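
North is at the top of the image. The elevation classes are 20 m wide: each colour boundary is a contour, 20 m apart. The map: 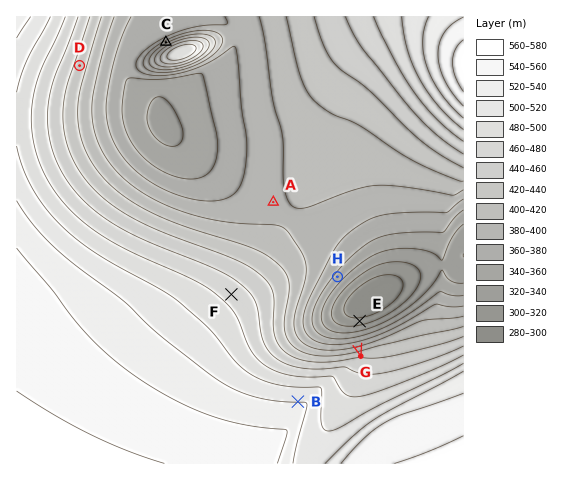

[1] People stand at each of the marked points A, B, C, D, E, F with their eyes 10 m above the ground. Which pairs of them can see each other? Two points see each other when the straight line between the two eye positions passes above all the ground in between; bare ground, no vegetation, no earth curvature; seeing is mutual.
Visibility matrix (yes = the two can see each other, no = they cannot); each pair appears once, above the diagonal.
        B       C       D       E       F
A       yes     no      yes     no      yes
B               no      yes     no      yes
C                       yes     no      no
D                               no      yes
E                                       no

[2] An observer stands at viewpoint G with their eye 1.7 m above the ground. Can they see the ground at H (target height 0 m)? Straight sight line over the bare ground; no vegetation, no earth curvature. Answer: yes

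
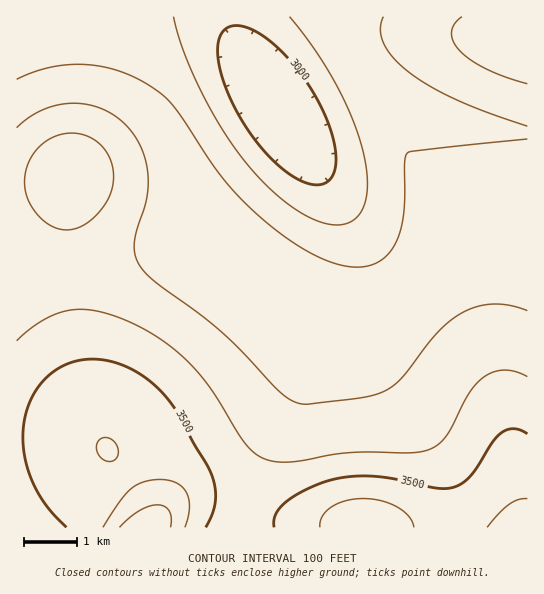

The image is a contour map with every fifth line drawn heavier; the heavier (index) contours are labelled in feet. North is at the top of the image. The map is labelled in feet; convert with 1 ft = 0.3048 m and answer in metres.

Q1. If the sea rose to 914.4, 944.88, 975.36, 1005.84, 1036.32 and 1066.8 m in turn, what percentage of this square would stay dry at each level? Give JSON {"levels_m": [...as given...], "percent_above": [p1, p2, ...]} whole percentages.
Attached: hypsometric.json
{"levels_m": [914.4, 944.88, 975.36, 1005.84, 1036.32, 1066.8], "percent_above": [96, 91, 77, 48, 29, 15]}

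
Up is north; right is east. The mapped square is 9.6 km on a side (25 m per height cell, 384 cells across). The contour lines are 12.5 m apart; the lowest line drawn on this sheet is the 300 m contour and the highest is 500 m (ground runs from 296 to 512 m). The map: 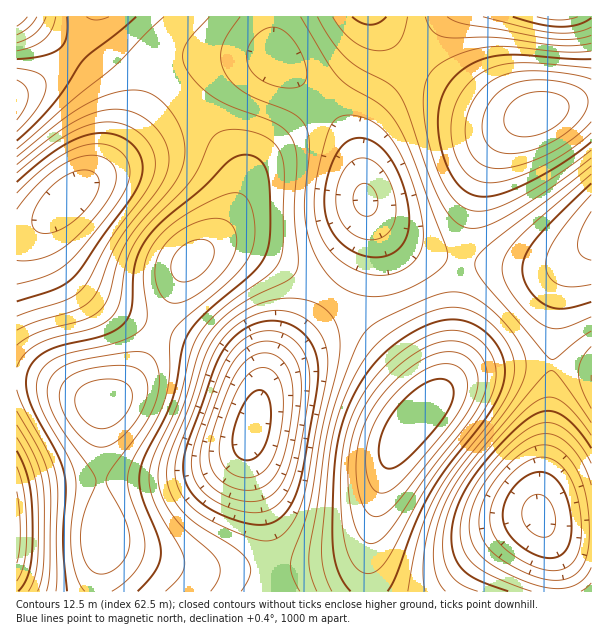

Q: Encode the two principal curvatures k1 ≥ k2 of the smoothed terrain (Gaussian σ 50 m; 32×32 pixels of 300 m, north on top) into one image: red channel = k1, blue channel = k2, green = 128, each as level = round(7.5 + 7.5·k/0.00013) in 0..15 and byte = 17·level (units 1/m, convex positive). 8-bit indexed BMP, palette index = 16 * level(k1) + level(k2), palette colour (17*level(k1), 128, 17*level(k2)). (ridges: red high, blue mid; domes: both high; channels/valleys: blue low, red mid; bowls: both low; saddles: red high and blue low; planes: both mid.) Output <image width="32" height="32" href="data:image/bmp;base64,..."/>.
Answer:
<image width="32" height="32" href="data:image/bmp;base64,Qk02CAAAAAAAADYEAAAoAAAAIAAAACAAAAABAAgAAAAAAAAEAAATCwAAEwsAAAABAAAAAAAAAIAAABGAAAAigAAAM4AAAESAAABVgAAAZoAAAHeAAACIgAAAmYAAAKqAAAC7gAAAzIAAAN2AAADugAAA/4AAAACAEQARgBEAIoARADOAEQBEgBEAVYARAGaAEQB3gBEAiIARAJmAEQCqgBEAu4ARAMyAEQDdgBEA7oARAP+AEQAAgCIAEYAiACKAIgAzgCIARIAiAFWAIgBmgCIAd4AiAIiAIgCZgCIAqoAiALuAIgDMgCIA3YAiAO6AIgD/gCIAAIAzABGAMwAigDMAM4AzAESAMwBVgDMAZoAzAHeAMwCIgDMAmYAzAKqAMwC7gDMAzIAzAN2AMwDugDMA/4AzAACARAARgEQAIoBEADOARABEgEQAVYBEAGaARAB3gEQAiIBEAJmARACqgEQAu4BEAMyARADdgEQA7oBEAP+ARAAAgFUAEYBVACKAVQAzgFUARIBVAFWAVQBmgFUAd4BVAIiAVQCZgFUAqoBVALuAVQDMgFUA3YBVAO6AVQD/gFUAAIBmABGAZgAigGYAM4BmAESAZgBVgGYAZoBmAHeAZgCIgGYAmYBmAKqAZgC7gGYAzIBmAN2AZgDugGYA/4BmAACAdwARgHcAIoB3ADOAdwBEgHcAVYB3AGaAdwB3gHcAiIB3AJmAdwCqgHcAu4B3AMyAdwDdgHcA7oB3AP+AdwAAgIgAEYCIACKAiAAzgIgARICIAFWAiABmgIgAd4CIAIiAiACZgIgAqoCIALuAiADMgIgA3YCIAO6AiAD/gIgAAICZABGAmQAigJkAM4CZAESAmQBVgJkAZoCZAHeAmQCIgJkAmYCZAKqAmQC7gJkAzICZAN2AmQDugJkA/4CZAACAqgARgKoAIoCqADOAqgBEgKoAVYCqAGaAqgB3gKoAiICqAJmAqgCqgKoAu4CqAMyAqgDdgKoA7oCqAP+AqgAAgLsAEYC7ACKAuwAzgLsARIC7AFWAuwBmgLsAd4C7AIiAuwCZgLsAqoC7ALuAuwDMgLsA3YC7AO6AuwD/gLsAAIDMABGAzAAigMwAM4DMAESAzABVgMwAZoDMAHeAzACIgMwAmYDMAKqAzAC7gMwAzIDMAN2AzADugMwA/4DMAACA3QARgN0AIoDdADOA3QBEgN0AVYDdAGaA3QB3gN0AiIDdAJmA3QCqgN0Au4DdAMyA3QDdgN0A7oDdAP+A3QAAgO4AEYDuACKA7gAzgO4ARIDuAFWA7gBmgO4Ad4DuAIiA7gCZgO4AqoDuALuA7gDMgO4A3YDuAO6A7gD/gO4AAID/ABGA/wAigP8AM4D/AESA/wBVgP8AZoD/AHeA/wCIgP8AmYD/AKqA/wC7gP8AzID/AN2A/wDugP8A/4D/AICx9Pb3uJeVlZeoqKeko6OlqMno17WjoqKjpJRjMjBQYKTm+PrauLa1xsjIx8Szs6W42PjnxaOSkZKDc1IwMEBiluj6++vJxsXW19fWxMKypLfo9/fWpJKBcWJjUkBAQGSX6fr668m2tcXGtrWzsaGktuf39+a0gnFhUkJCQFBQdKbn+Pj4t6aUlJSFhJKQkaO29/f39rWDYVBBMkJBUGFkpNX19fXElIJyclNScXCBk7b3+Pj31pRiUUBBQUFRUmSk0/Pz88KigXBgQDFQYHGUt+n5+fj2tXRjUVBAQFFSZKTU9PT007OScGBAMEBQcoao2vr5+PfnpnViYFBQUFN2p9fn9+fXxqWDYVBAUGByhqnK6vr5+PjYp4SBcHBgc6bJ2uvr6+rZuZaDYGBQYHKFp7nK+vn5+fnZtqKQkJCT1un7/Pz8+/vaqYVwYGBgcYSlt7nK+fn6+vrnw8CwsMP3+fr76/r6+fnIlnFQUFBhk6O0pqjJ+vv7+vjj0NDQ0+b46dnJ2Pf39ualYlBAUGGSsrOkpajJ+vv6+OTR0NHUxse4mJal1PT09LNyUEBQcaKzs6OTlafZ+enYxbKxssSmpoZ1c5Ky4vPzxINiYHGSs8TEo5OUpcbX17elk5KTpZWFdXNygbLj9PXVlYOCorPV1cWllISVtcXFpYV0c3SFhXV1c3KTtdb3+Ni3pbPD1OXWxqWFdYWktLOkdFRkdHR1dXWDk6W32vv7+tjGxdTU5da2lYV1haSzs6NzZGNzdHR0hJOktsjr/Pz66djHxsXFtZWEhISUpLOzo4Nzc3ODgnJzg5S2yMvr+/rpyLintaSEY2Jyg6O0xMSklINzgoJwcGFxc4WXqcnY6OfXuKiWhGNCQVFyo8TVxbWllIOCgXBgUFBgYoSVtcXG1tfHt6Z1UzEwQWOUxtbXxraVlIOBcWBQUFBgcZKjpLXGx9jIp3ZTQUBBZIa32NjXx7allIJzYVBAUFBwgZKjpbfI2dnIlnNhUGF0h6nJ2djYx7enlYd0YmBgYXKCk6Slt7nKyce1o4FxcoSmqbrJ2Ojo6cm42LaUgoKCk6Sltba2uKm4xsSzkoKDpKa4qcnZ6fr6+un49tW0o6O0tbbGxraml5a1s7OUhJSktbaoucnq+/v7+ff29dW1tLW2t7e2pYV1dJOjo5WGlaS0pae4ydr7+/r59vX1xqalpaanp6aVdFRjcpOklpempKSkpbfI2en5+ffz8/TGl4aFhYaWlYRkU1NjhJWnp7a0o6O0xtfX2MjG1cHh8+W2loV1dYWVhXVUU2N1l7fHtrWjo7TFxsa2hoSioNDy9NamhXV1hpeXhnSDg4aoyNjHtaOis7S1pYVUUXA="/>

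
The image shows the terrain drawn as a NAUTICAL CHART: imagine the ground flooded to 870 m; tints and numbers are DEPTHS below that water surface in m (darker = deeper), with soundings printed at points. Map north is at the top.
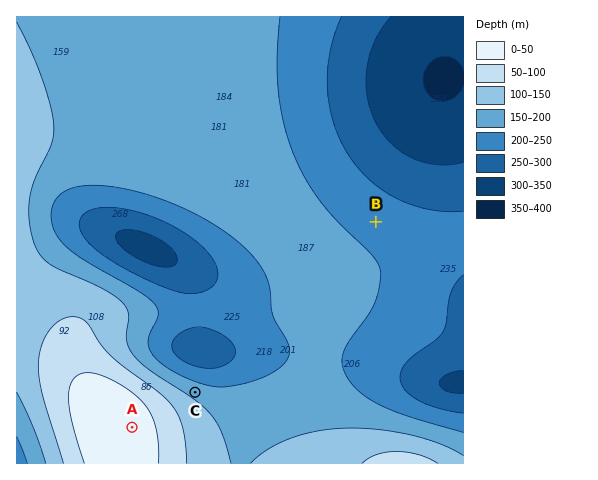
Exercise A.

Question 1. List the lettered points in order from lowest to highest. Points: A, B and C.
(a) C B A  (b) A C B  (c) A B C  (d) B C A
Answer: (d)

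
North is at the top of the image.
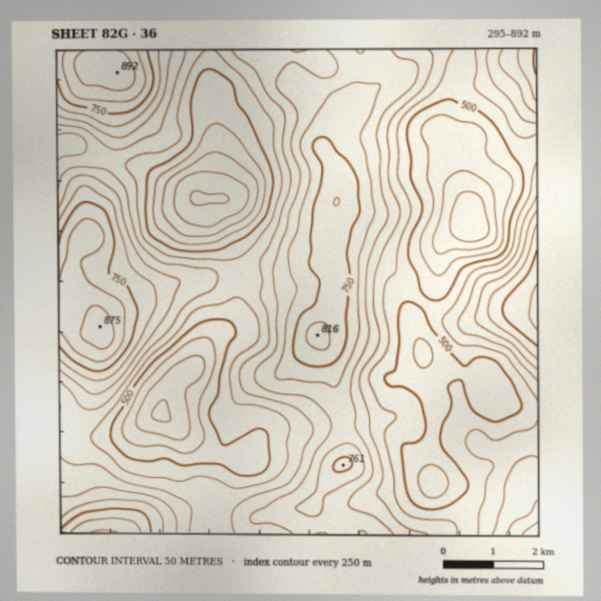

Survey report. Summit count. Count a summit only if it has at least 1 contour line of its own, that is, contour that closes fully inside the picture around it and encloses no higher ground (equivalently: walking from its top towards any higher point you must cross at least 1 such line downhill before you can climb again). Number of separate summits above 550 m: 3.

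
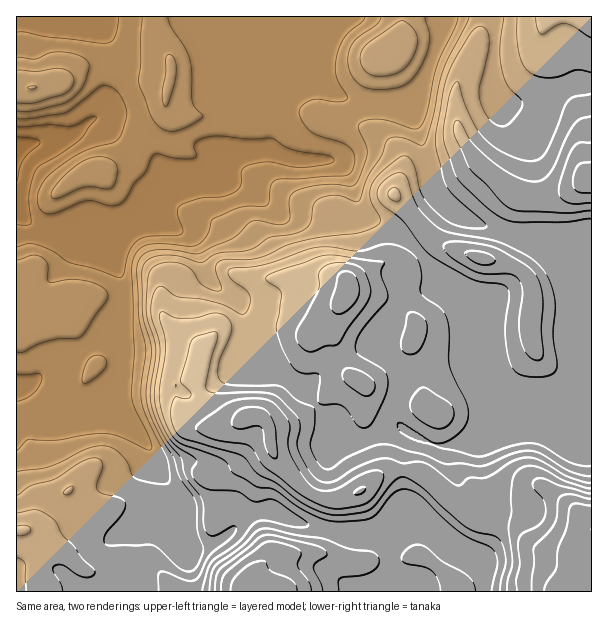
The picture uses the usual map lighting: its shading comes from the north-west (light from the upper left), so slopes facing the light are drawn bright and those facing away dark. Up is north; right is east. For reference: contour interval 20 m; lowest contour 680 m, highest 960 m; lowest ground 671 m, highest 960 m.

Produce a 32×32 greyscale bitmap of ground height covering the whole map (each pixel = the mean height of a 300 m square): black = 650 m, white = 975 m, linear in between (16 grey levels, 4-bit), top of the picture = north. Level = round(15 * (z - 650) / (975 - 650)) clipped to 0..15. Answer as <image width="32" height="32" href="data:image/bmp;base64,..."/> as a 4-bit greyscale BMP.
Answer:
<image width="32" height="32" href="data:image/bmp;base64,Qk12AgAAAAAAAHYAAAAoAAAAIAAAACAAAAABAAQAAAAAAAACAAATCwAAEwsAABAAAAAAAAAAAAAAABEREQAiIiIAMzMzAERERABVVVUAZmZmAHd3dwCIiIgAmZmZAKqqqgC7u7sAzMzMAN3d3QDu7u4A////AHd3d3d3i8zLqZmZmZmbze53d3d3Znm8u6mZmZmYm83ud3dmZlVnm7qpmYiYiJvN7od3ZlVVd3mYiIiIiJqrvN53d3ZlVXh4iJqqiImqq7zeZ3dmZVZ4iJq7u6maqqu8zFZnZlVXiJq7qauqqpmqu6lFVWVUaImrupmZqZiIiamHRERURIqru7qZmZiIh3eHd0REREaau8y6mZmImYh3d3c0RERHmqq7qZmZmJmId3d3M0RER5qpmZmZqpiYh3eHd0NEREaaqIiJmamYmId4iHdERERGmqmIiaqZiZiHeJh3VURER5mpiJqqqYmYh3iYd1VVREiZmYiZqqmZmHd4mHdURURHiHeImaq6mId3eJh3VERDR4d3iZmqupiHiImYd0QzM0ZmZ3eImZmYiJqph3czIiI0REVWZ3d3iIiYh3d3IzMzIzNEVVVnd3iHd3iIiCNDMzMzRERVZmeIh3eJmZkjREQzMzM0RVVWiHd4mZmrIzRUQzMzM0M0Rnd3iZmJqxIjREMzMzMzNEVnZ4mIiJoiIjM0RDNDNERVZmeYd3iZQzMjNFRERERFVVVXh3d3iWVUM0VUREM0REVVVod3d4hmZURFVEMzM0RWZVaHd4iIRFRERVRDMzM0VnZVd3eIiERDM0RUMzMzNFZ3ZWd3iYkzMzNEREMzMzNFZlVXd4mZ"/>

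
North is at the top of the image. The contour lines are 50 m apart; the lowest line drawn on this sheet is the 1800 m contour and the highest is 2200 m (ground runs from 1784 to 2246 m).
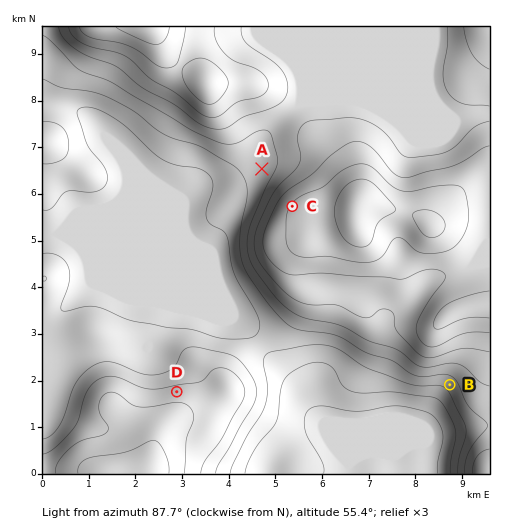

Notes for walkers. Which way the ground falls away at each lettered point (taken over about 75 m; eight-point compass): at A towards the W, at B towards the SW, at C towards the NW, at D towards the N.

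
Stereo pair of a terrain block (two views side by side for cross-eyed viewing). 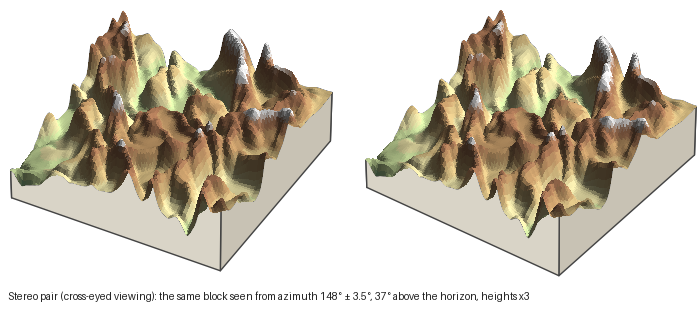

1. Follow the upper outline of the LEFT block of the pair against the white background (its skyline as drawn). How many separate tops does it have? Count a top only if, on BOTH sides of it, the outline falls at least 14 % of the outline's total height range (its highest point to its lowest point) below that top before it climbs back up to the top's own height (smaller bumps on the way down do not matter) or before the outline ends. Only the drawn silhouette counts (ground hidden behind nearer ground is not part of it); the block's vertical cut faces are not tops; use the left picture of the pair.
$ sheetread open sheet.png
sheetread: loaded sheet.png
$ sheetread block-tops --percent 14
3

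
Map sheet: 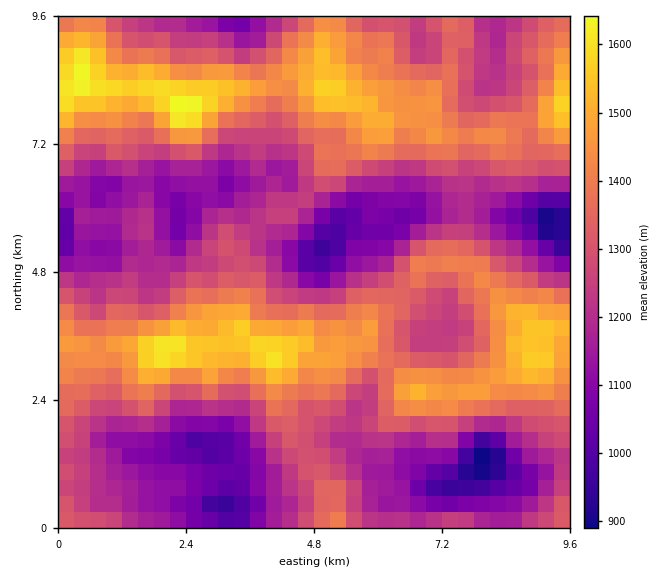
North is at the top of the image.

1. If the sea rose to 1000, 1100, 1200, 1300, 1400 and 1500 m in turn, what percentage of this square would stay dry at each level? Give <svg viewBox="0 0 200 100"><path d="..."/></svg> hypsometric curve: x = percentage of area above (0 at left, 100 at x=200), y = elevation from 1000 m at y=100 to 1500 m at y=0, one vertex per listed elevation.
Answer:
<svg viewBox="0 0 200 100"><path d="M194 100l-19-20-37-20-45-20-40-20-33-20"/></svg>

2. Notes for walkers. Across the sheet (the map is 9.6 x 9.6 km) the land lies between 870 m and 1670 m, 1290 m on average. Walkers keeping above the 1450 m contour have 16.1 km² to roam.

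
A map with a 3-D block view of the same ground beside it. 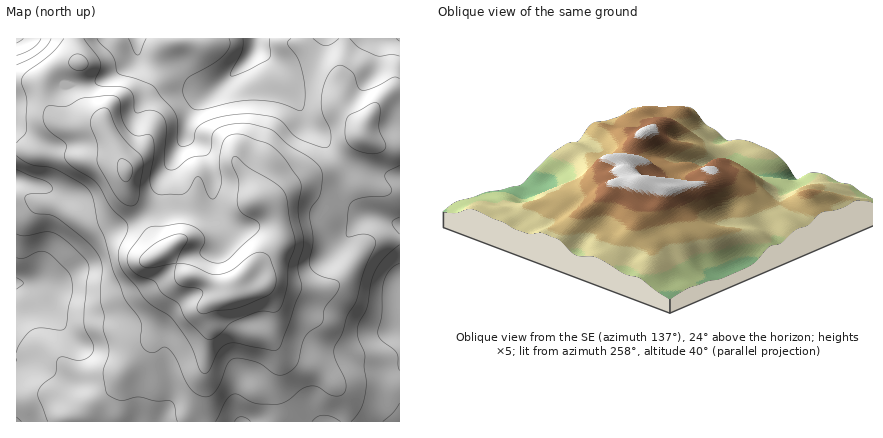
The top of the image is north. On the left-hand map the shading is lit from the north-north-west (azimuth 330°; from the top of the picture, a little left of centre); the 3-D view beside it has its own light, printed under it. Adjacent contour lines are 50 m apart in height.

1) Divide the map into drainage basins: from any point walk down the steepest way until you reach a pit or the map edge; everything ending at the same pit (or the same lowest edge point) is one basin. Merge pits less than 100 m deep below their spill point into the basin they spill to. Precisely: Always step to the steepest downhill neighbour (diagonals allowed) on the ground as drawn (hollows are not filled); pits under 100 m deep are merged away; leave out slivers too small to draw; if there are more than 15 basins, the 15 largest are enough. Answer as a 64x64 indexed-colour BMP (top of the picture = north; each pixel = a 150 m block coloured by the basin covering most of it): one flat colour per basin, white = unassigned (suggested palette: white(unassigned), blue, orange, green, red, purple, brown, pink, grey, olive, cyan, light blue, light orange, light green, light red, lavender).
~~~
<image width="64" height="64" href="data:image/bmp;base64,Qk12CAAAAAAAAHYAAAAoAAAAQAAAAEAAAAABAAQAAAAAAAAIAAATCwAAEwsAABAAAAAAAAAA////ALR3HwAOf/8ALKAsACgn1gC9Z5QAS1aMAMJ34wB/f38AIr28AM++FwDox64AeLv/AIrfmACWmP8A1bDFACIiIiIiIiIiIiIiIiIiIzMzMzMzMzMzMzMzMzMzMzMzIiIiIiIiIiIiIiIiIiIjMzMzMzMzMzMzMzMzMzMzMzMiIiIiIiIiIiIiIiIiIiMzMzMzMzMzMzMzMzMzMzMzMyIiIiIiIiIiIiIiIiIiIjMzMzMzMzMzMzMzMzMzMzMzIiIiIiIiIiIiIiIiIiIiMzMzMzMzMzMzMzMzMzMzMzMiIiIiIiIiIiIiIiIiIiIjMzMzMzMzMzMzMzMzMzMzMyIiIiIiIiIiIiIiIiIiIiMzMzMzMzMzMzMzMzMzMzMzIiIiIiIiIiIiIiIiIiIiIzMzMzMzMzMzMzMzMzMzMzMiIiIiIiIiIiIiIiIiIiIjMzMzMzMzMzMzMzMzMzMzMyIiIiIiIiIiIiIiIiIiIiIzMzMzMzMzMzMzMzMzMzMzIiIiIiIiIiIiIiIiIiIiIjMzMzMzMzMzMzMzMzMzMzMiIiIiIiIiIiIiIiIiIiIiMzMzMzMzMzMzMzMzMzMzMyIiIiIiIiIiIiIiIiIiIiIzMzMzMzMzMzMzMzMzMzMzIiIiIiIiIiIiIiIiIiIiIjMzMzMzMzMzMzMzMzMzMzMiIiIiIiIiIiIiIiIiIiIiMzMzMzMzMzMzMzMzMzMzMyIiIiIiIiIiIiIiIiIiIiIzMzMzMzMzMzMzMzMzMzMzIiIiIiIiIiIiIiIiIiIiIjMzMzMzMzMzMzMzMzMzMzMiIiIiIiIiIiIiIiIiIiIiMzMzMzMzMzMzMzMzMzMzMyIiIiIiIiIiIiIiIiIiIiIzMzMzMzMzMzMzMzMzMzMzIiIiIiIiIiIiIiIiIiIiIjMzMzMzMzMzMzMzMzMzMzMiIiIiIiIiIiIiIiIiIiIiIjMzMzMzMzMzMzMzMzMzMyIiIiIiIiIiIiIiIiIiIiIiIjMzMzMzMzMzMzMzMzMzIiIiIiIiIiIiIiIiIiIiIiIhMzMzMzMzMzMzMzMzMzMiIiIiIiIiIiIiIiIiIiIiERETMzMzMzMzMzMzMzMzMyIiIiIiIiIiIiIiIiIiIREREREzMzMzMzMzMzMzMzMzIiIiIiIiIiIiIiIiIiERERERERMzMzMzMzMzMzMzMzMiIiIiIiIiIiIiIiIiIRERERERETMzMzMzMzMzMzMzMyIiIiIiIiIiIiIiIiIRERERERERETMzMzMzMzMzMzMzIiIiIiIiIiIiIiIiIREREREREREREzMzMzMzMzMzMzMiIiIiIiIiIiIiIiIRERERERERERERMzMzMzMzMzMzMyIiIiIiIiIiIiIiIREREREREREREREzMzMzMzMzMzMzIiIiIiIiIiIiIiIhERERERERERERETMzMzMzMzMzMzMiIiIiIiIiIiIiIhERERERERERERERMzMzMzMzMzMzMyIiIiIiIiIiIiIiERERERERERERERMzMzMzMzMzMzMzIiIiIiIiIiIiIiEREREREREREREREzMzMzMzMzMzMzMiIiIiIiIiIiIiERERERERERERERETMzMzMzMzMzMzMyIiIiIiIiIiIiIRERERERERERERETMzMzMzMzMzMzMzIiIiIiIiIiIiIREREREREREREREREzMzMzMzMzMzMzMiIiIiIiIiIiIhERERERERERERERERMzMzMzMzMzMzMyIiIiIiIiIiIhERERERERERERERERERMzMzMzMzMzMzIiIiIiIiIiIiERERERERERERERERERERMzMzMzMzMzMiIiIiIiIiIiIRERERERERERERERERERERIiIiIzMzMyIiIiIiIiIiIhEREREREREREREREREREREREiIjMzMzIiIiIiIiIiIhERERERERERERERERERERERERIiIzMzMiIiIiJEREREERERERERERERERERERERERERESIjMzM0REREREREREQREREREREREREREREREREREREREiMzMzREREREREREQRERERERERERERERERERERERERESIxERFERERERERERBEREREREREREREREREREREREREREhEREURERERERERBERERERERERERERERERERERERERERERERRERERCIiJCERERERERERERERERERERERERERERERERFERERCIiIiEREREREREREREREREREREREREREREREREURERCIiIhERERERERERERERERERERERERERERERERERRERCIiIhERERERERERERERERERERERERERERERERERFEREIiIiEREREREREREREREREREREREREREREREREREUREQiIiIRERERERERERERERERERERERERERERERERERRERCIiIRERERERERERERERERERERERERERERERERERFEREIiIhEREREREREREREREREREREREREREREREREREUREQiIiERERERERERERERERERERERERERERERERERERREREIiIRERERERERERERERERERERERERERERERERERFEREREIhEREREREREREREREREREREREREREREREREREUREREREERERERERERERERERERERERERERERERERERERREREREQRERERERERERERERERERERERERERERERERERFERERERBEREREREREREREREREREREREREREREREREREUREREREERERERERERERERERERERERERERERERERERER"/>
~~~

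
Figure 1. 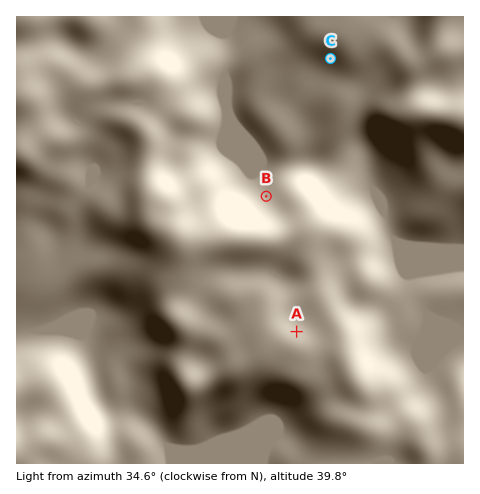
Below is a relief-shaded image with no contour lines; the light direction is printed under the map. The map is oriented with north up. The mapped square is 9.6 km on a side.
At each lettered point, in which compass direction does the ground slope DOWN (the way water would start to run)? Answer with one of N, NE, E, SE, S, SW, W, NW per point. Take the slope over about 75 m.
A NE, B NW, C SW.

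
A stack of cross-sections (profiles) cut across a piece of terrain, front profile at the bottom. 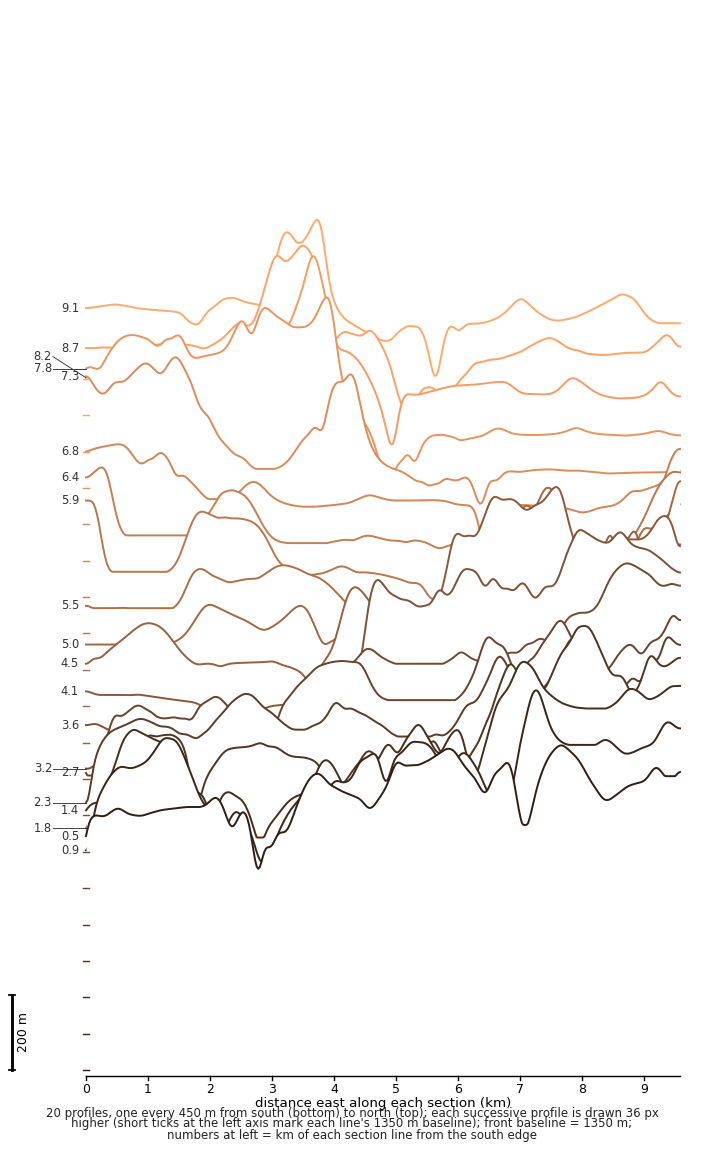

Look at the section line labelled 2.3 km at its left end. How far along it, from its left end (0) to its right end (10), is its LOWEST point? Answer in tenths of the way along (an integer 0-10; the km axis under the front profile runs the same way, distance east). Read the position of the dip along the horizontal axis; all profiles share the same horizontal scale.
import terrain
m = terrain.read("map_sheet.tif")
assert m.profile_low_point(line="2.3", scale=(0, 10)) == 0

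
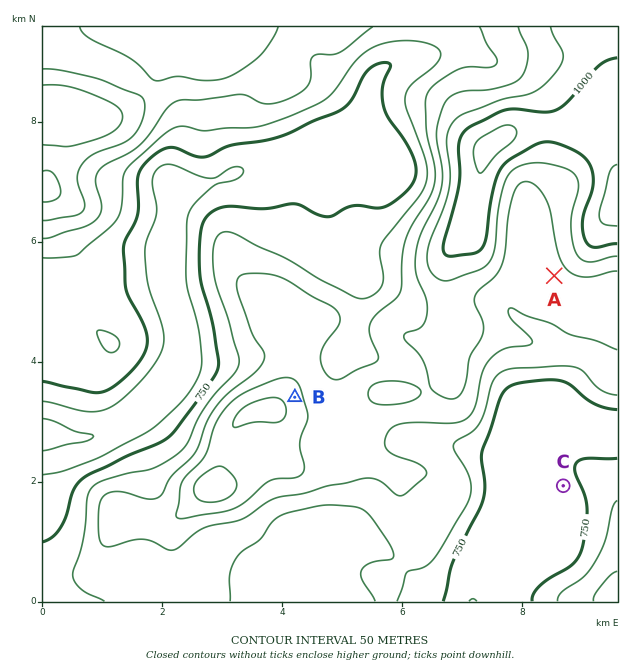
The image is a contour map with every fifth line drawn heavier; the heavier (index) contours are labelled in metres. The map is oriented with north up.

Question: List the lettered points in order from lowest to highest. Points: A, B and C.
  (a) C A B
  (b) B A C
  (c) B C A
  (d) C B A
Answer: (a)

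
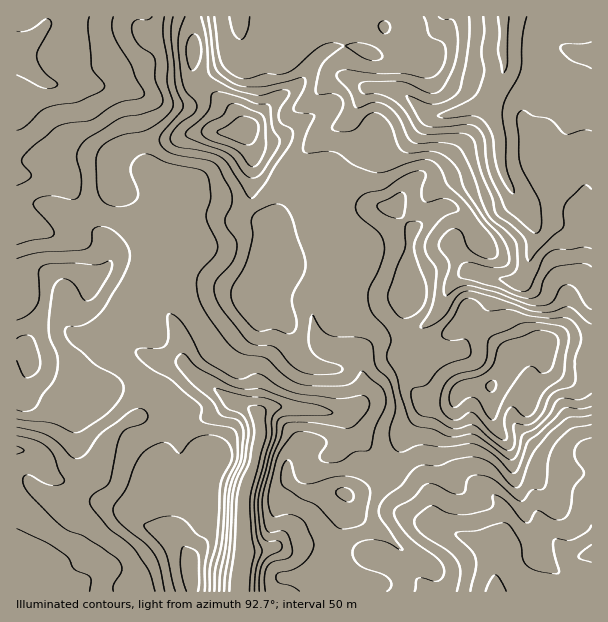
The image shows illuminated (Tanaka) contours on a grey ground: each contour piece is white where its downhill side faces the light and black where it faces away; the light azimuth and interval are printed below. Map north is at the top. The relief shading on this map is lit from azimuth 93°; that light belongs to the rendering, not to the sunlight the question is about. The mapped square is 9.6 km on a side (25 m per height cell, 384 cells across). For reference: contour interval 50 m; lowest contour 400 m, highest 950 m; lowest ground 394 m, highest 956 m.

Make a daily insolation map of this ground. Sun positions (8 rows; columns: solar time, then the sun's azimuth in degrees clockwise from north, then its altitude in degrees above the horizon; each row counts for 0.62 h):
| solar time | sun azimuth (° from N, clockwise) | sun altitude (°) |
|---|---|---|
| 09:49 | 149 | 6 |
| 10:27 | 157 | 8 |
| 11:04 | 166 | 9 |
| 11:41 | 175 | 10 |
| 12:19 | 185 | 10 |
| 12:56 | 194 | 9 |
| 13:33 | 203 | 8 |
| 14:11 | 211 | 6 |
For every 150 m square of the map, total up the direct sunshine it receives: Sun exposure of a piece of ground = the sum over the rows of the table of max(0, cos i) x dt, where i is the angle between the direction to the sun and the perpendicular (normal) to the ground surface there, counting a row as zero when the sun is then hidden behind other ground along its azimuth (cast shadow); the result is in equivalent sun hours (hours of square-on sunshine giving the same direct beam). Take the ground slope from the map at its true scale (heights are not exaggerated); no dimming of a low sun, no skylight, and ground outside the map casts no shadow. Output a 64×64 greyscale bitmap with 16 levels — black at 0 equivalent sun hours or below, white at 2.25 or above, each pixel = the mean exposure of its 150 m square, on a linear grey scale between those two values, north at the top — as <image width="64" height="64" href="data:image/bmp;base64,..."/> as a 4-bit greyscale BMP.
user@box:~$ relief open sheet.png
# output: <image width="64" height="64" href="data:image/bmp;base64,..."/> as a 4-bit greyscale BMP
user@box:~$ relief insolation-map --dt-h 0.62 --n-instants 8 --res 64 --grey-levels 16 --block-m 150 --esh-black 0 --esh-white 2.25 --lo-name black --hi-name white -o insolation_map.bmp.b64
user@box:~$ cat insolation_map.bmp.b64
<image width="64" height="64" href="data:image/bmp;base64,Qk12CAAAAAAAAHYAAAAoAAAAQAAAAEAAAAABAAQAAAAAAAAIAAATCwAAEwsAABAAAAAAAAAAAAAAABEREQAiIiIAMzMzAERERABVVVUAZmZmAHd3dwCIiIgAmZmZAKqqqgC7u7sAzMzMAN3d3QDu7u4A////AHZmd2VERVZmd3dmZlRWd4d4h3dmZlVWd2Zmd2ZmZmZmZmZ3d1MjRWZmZlVmVEVVVVZ2VDIiNGiHZmd2Z3iIZVVVVVZnd1RXd2ZVVndUMhERI0QyERJHmGREVmZWeIdBEjM0VmZ3h3eIdkNYh1MhAAEiIzMzNYl0ISI0VVVndTIhRVZ4h3eIiJmGQTeHVFMAFUM0VVZ4dBAAESNVVVZUWIeImZmIiJmruoYxFHdEeGNmVVZ4iZcwAAASNWZmdkWKq5mYiId4m8ynVCETZkRq3IVWd5qpcxAAAjV4iHiGWJmZh3d3d3ibt0IQASRmRGerhmeIiZYhEiNGiamZmZZ6mHd3d3d3iIhjEAACRVY0V4mYiIiIdDNFZnmqqqqZh4mGZXdmZmZlMiMyESNFVkNGeJqpiIdmd4mYiZmYd5qYl1VVZmVDMzIRFFQ0RVVWUzRoiId3dVaKqpiZmGVHzJmFRVZlQiIiIiIkZlRVVFhzIkdkIiIRJGiIiJmGVpzcmYVVaFQiRVQjMzRnZUVVeZQiNVIAAAASRneJqXZ6vMqHZVVnIhNol1REM0ZlRFV7tiI0QyAAABI1eJmYeJqruoZVVUQAJXiZZURDI0Q0VVeVIjI0MhABIkZ4mZiZqr3bh2ZUQyR5mIh1REMhIzREM1QhIRREMhEjVniZq7u87/uId2VUzMypiHZTIhESIhERRCIRE0VEISNWeJms7d7/x4uYiIj+7KmJmGQhESMxAAAzIjMRERERI0Vnmqzv7vxEz8upq/7bmImrhTMzNEIAAAETQgAAAAEiM1esze7dx0f//cvd/bmHd6u4ZVRDRDAAABMQAAAAASIiR7y8y7unet3czf+6hmVVaKqGZVQzMgABRTEAADZ2QzNoh3eaqYiZiZm+/nd2VURFeIdlVDEAADeJqqq9zMp2VndCNGq6iJlnm97LZ4hlREM1ZlVDEAA4zczd3d3cy5iIdSIiJHh3h2au64dniHVEMhI0RDEAJ97Lqqq8zcy6mrl0MyEAABNWVYu4VWZ2ZUMhASMyERStyoiZmqqYh2Z5qnQzIQAAAVVVZ3VEZlRUQyESMzRESLqYiaqZh1MRElZ3UzMhAAADVmZmZVZlQzMzIzNEZ4iIh3eKzKh1MQEkdkQzVUMhACNWZ3ZndzMzIjM0RVZ3d4h2Z4rMuYZEaaqnREM0VVMjMRJGZWZmEkQzVWZVVVVVeHZnmqqph1ery6l2ZSEldkMQAAERJEMBNVaIh2VVVEZ3ZnmZiIh1V5mZiIiZYgE1QhAAAAABEQAlZomYdlVURnZnial3dkRWZmZmeJu3EBRTIQAAAAAAEiVmaJh2VVVXdmiZh2ZlM0VEVVZ4ialBE0MhAAAAAABERWZnmHZmVWZVZ3ZmZmVVVURFVWZnd1EQAAAAAAAAEmVVZ3iJh2ZVVVVVVERWZnd1REVUM0REUgAAAAAAAAEjVVZ4h2eYZmZVVUMiI0VWZ4dUVUQzMyNUEAAAAAAAASNERFZSE3h2ZlVUMhESNERWZmVVVDMzI0UgAAAAAAAAEiIREQABRmZmZUQyESI0RERWZVREQyIyEiMRMgAAAAABAAAAAAI0RFVVREMzMzNERFVlVFRDMzIRNoqUEAAAAAAAAAAAIyIzRFVERFVUM0REVVVVVVREVURWd0IQAAAAAAAAASRDESRERVRWeHVERERVVVVVVlV5hlZkEAAAAAASISNWVDISRFRFVVZ3dlRERVVVVVeIZEipiGEAAAAAAjNmd2QyI0VmVVVVVURFQiNFVVVVeaqDEnu5QAAAAAAjNHdlMiJGiZdlVVRDMjVCI0VVVUVndmUgJnQQAAAAASI0MzIiJGiql2VVVEREVlQjRFVEMyERNUIAAAEQAAEiIiIRERI0V3ZURFVVVWZ3hjI0REMiAAATVCAAEhAAJFQyIhESI0VVQzNEVVZmeJq5YzMzMzIQAAFGUhIiEAJVVDNEVVZmZVVERFVniIh5rNuFMyM0MyEAABMyIiIhFFVUQ0RmZmZlVVVmeJvN3KqqqqhTIjMzMyAAAAERIzIjRURENDNERFRDNXiazv///smIqoQiIzMzMQAAABIzMiNEREQzIiIzMyESRnis7v//7IZpljERIjRCAAAAATRDI0REQzMREjMiEAASIzV6zdzLhSNnUxABNEMQAAAAEjM0RERDIiESEQAAAAAAABEiEjNVIBV3UgAjMhAAAAAAEkRDM0MiMiEQAAAAAAAAAAAAAAJCAUeYQRERAAAAAAASNEM0RDJDMhEAEQAAAAEQEQEAAFZBAldyAAAAAAAAARIjMzREQ0MhABERAAABNGZTIQAAKJYgAkIAAAACVlVVMRIzNERVQgAAEREREkVniGMAAAABWHIAEQAAA3qXd3ZCETNEREUhEkVUREVWZmZ3MAAAAAACZRASM0aby6hlVmMRI0QzRBFYmXZmZmVURWZBAAAAAAA2VWnf/+26mYZFZCIjRDMzFHdmVFVVZlRWZ2IAAAAAABaJq7uqmHZ3dlRDMzRDMyI1VEM0VmZ3dmZmUgAAAAAAE3iYdlVUQ0VmVENEREQzNGQzMjVWZ3d3dlRCAAAAABERNVVERUQyI1ZVVURFVVZ4l0IjRVVndlVlMjIAAAEjRDIjRERWVUMiNVZlREVWeIiIdDRVVVVUM1QhIxAAEkVlVDRURVVVVCE0VURDRFVnZlVmVVRERDMjQyIkIREjM0QyEhEiMzMzISRERENERERE"/>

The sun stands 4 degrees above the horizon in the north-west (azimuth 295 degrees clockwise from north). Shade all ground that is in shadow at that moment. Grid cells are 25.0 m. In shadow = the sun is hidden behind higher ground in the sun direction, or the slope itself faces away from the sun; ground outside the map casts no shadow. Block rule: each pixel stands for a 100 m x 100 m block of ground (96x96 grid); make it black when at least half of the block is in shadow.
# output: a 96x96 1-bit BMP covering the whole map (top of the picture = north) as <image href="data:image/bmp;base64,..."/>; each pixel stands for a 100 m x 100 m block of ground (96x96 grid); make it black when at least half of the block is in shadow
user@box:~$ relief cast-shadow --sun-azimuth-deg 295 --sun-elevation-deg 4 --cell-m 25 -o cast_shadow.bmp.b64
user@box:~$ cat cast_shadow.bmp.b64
<image width="96" height="96" href="data:image/bmp;base64,Qk2+BAAAAAAAAD4AAAAoAAAAYAAAAGAAAAABAAEAAAAAAIAEAAATCwAAEwsAAAIAAAAAAAAA////AAAAAAAAAAAH//AAD/n//+cAAAAH/+AAA+P//8YAAAAH/8AAAcP//wAAAAAH/8AAAAP//hwAAAAH/8AAAAf/+H8AAAAD//AB/Af/+P8AAAAD//gD/h//8P8AAAAB//gD/n//8P8AAAAE//gD////8f8AAAAO//gD////8e8AAAAO//wB////888AAAAM/9wA////598AAAAAf9wA////5/8AAAAAf4gA////5/8AAAAAf4AA////7/8AAAAAf4AA////z/8AAAAAf8AA////z/8AAAOAf8AAf///n/8AAAPAf8AAA///H/8AAAHgf8OAAf//H/8APADgf+PAAP//H/8APgDgP+PgAP//P/8APwBgH+PAAP//P/8AP4AAH+GAAH//P/8AP8AAH+AAAHH+P//wP+AAH+AAADD+f//+P/4AD+AAAAD8f///3/8AD8AAAAx8////3/+H58AAAAx8////z/+H/8AAAAB9//9/x/+D/8A/wAB9//9/4/8B////8AB5//9/8f4B//v/+AA5//8/+PwH7+H/+AAR//8/+Pgfh8D/+AAA+/8//GAfB4D/8AAA+P8f/gA+A4A/4AAAeH8f/+A8A4ABwAAAeH8f/+D8A4ABwAAAOH8f/+D4AcB/wAAAOH8f/+D4AOH/wAAAAH8f/8D4APP/wAAAAH8f//j4AHP/wABgAD8f///4AGPzgPhwAB8P///4AAPwAP4wAA8P///wAAfgAH8QAAcH3//wAAfgAH+YAAcHj//gAA/gAH+IAAcHj//gAB/wAD/AAAcDj//AAB/wAD/APgcDj//AAB/wAD///gcDB//AAB/wAD///wMAB//AAA/wAD///4AAAf+AAAPwAD///4AAAP8AAAHgAD///4AAAPwAAADAAD///8AAAHgAAA4AAD///+AAAHAAAA4AAD/7/+AAAGAAAA4AAD/z/+AAAAAAAA4AAD/z//AAAAAAAAwAAB/3/+AAAAAAAAgAAA///+EAAAPAAAAAAOf//8EAAD/AAAAAAfn//8AAAH/AAAAOAPx//4AAAH+AAAH/gPx//wAAAH+AAP//+H///wAAAH+AAf///D///gAAAH+AAf///D///AAAAH+AAf///A//+AAAAH8DAf//+Af/+AAAAH8fwf//4AP/8AAAAH4fwP//wAB/4AAAADwfwf//w+A/4AAAAAAMY///h/gfwAAAAAAAA///h/wPwAAAAAAAA///x/4PgAAAAAAAAf//x/8HwAAAAAAAAP//x//vwAAAAAAAAH//w///8AAAAAAAAD//w////gAAAAAAAB//8////gMAAAAAAA///////gEAAAAAB4f//////gAAAAAAP/H//////gAAAAAD//j//////AAAAAAD//x//+///AAAAAAD//x/n4f/+AAAAAAD//w/AAP/+AAAAAAD//gcAAP/+AAAAAAD/+AAAAH/+AAAAAAD/8AAAAH/8AFgAAAD/wAAAfj/4ABwAAAD/AAAAf//4AA4AAAD+AAAAB9/wAAAAAAD4AAAAB5/gAA="/>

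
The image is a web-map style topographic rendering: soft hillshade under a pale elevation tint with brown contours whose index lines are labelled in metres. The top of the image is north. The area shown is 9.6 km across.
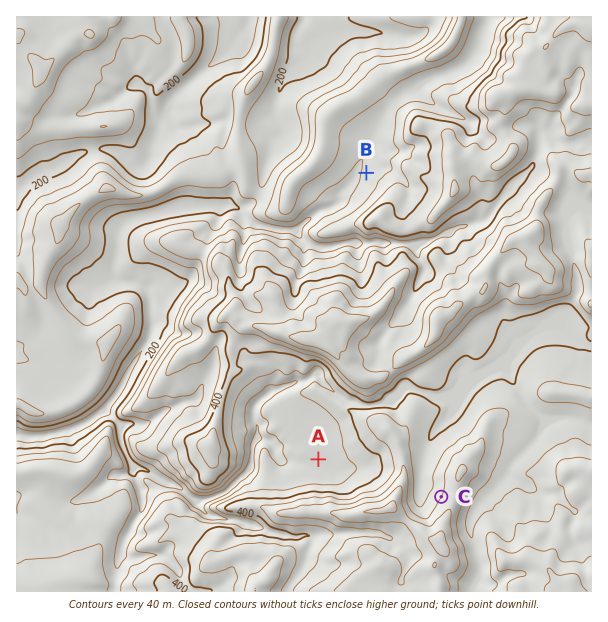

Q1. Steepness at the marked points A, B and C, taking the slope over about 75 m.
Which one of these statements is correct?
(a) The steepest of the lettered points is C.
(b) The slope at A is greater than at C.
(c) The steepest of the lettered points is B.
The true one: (a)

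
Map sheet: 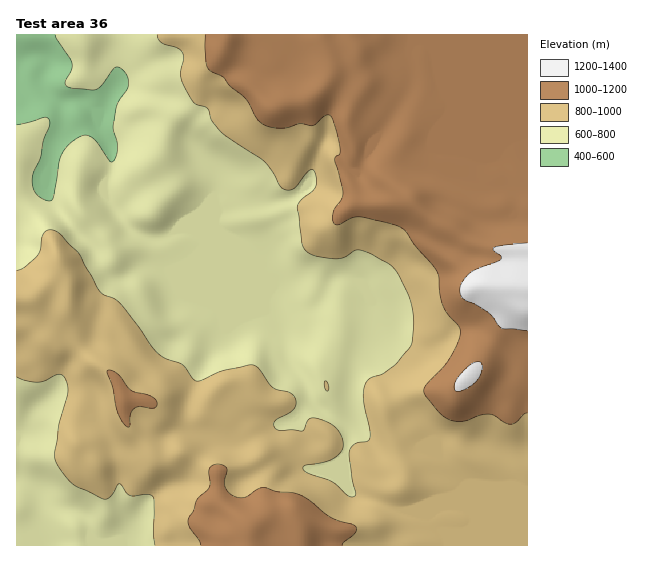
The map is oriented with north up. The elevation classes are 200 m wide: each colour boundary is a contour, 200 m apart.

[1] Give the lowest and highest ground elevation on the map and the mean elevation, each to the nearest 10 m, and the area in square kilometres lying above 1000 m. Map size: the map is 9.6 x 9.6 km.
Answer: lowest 520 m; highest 1350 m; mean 870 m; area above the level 25.5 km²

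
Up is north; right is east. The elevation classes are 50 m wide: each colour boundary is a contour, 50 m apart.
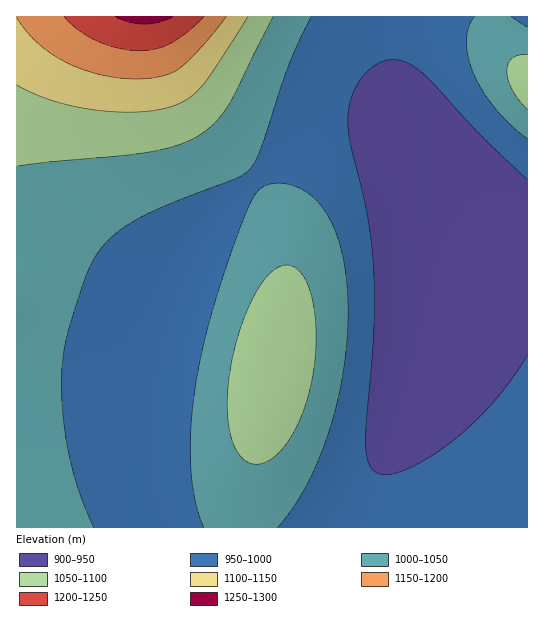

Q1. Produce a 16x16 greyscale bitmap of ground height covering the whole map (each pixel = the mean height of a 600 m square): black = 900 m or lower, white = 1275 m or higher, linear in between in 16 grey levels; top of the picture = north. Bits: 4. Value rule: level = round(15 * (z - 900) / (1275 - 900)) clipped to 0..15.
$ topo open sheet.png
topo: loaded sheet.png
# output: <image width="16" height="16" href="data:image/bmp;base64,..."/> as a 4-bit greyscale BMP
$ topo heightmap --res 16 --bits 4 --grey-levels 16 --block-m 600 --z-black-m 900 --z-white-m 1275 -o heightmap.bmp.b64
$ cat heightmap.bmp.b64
<image width="16" height="16" href="data:image/bmp;base64,Qk32AAAAAAAAAHYAAAAoAAAAEAAAABAAAAABAAQAAAAAAIAAAAATCwAAEwsAABAAAAAAAAAAAAAAABEREQAiIiIAMzMzAERERABVVVUAZmZmAHd3dwCIiIgAmZmZAKqqqgC7u7sAzMzMAN3d3QDu7u4A////AFRENFVDMjMzVEM0VlQiIjNEQzRmZDIiI0RDNGdlMhIiRDM0Z3UxESJUMzRXdkERElRDM1Z2QRESVEMzRmZBERFVRDNFZTEAEVVEQ0RUMQARZVVEREQhERFmZmVUQyEREnd3dlQzIREkiJmYZUMiIkaau7qGQyIjVqvN3JdTMjNF"/>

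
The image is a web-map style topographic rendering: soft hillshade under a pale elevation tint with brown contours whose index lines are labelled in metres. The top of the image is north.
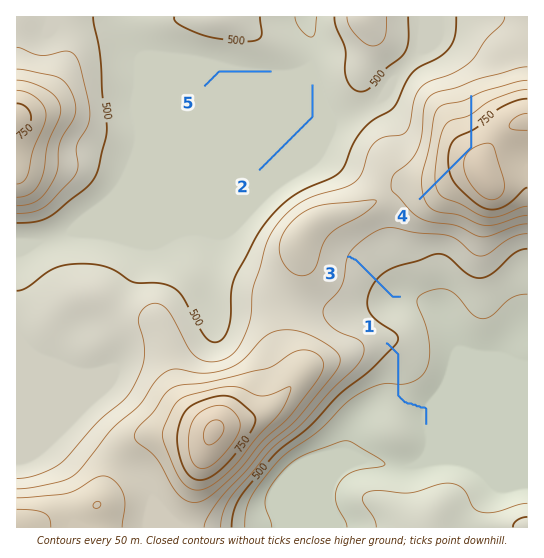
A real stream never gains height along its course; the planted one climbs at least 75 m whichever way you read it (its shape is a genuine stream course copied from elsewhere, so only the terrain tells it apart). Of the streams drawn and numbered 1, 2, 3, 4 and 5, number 4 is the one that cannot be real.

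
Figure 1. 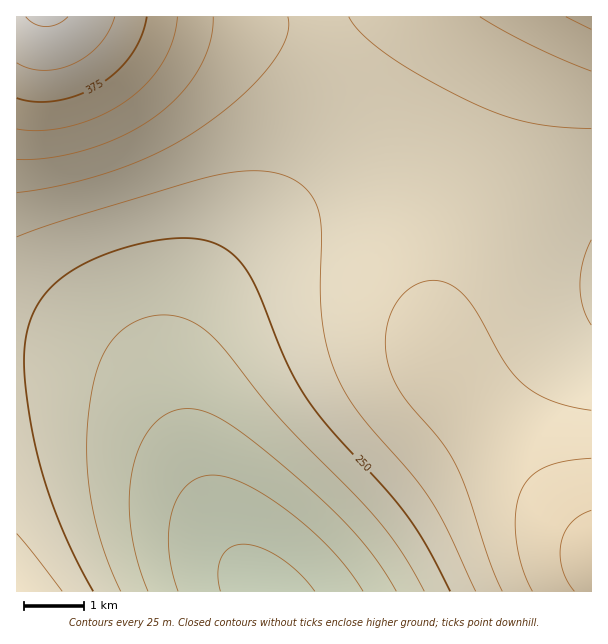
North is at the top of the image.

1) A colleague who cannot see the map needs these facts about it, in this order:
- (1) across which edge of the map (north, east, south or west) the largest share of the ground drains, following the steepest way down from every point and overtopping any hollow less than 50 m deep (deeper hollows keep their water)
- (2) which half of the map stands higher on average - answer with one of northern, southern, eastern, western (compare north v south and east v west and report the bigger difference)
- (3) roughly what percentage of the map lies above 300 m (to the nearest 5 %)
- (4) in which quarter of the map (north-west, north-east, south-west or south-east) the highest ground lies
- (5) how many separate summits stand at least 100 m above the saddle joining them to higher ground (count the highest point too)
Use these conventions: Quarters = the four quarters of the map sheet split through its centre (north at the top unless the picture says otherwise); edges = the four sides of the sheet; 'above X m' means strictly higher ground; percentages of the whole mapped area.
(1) Drainage is mainly to the south: more ground falls towards that edge than towards any other.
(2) On average the northern half of the map is the higher ground.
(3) Ground above 300 m makes up about 25 % of the sheet.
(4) Look to the north-west quarter for the highest ground.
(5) There is 1 summit with 100 m or more of prominence.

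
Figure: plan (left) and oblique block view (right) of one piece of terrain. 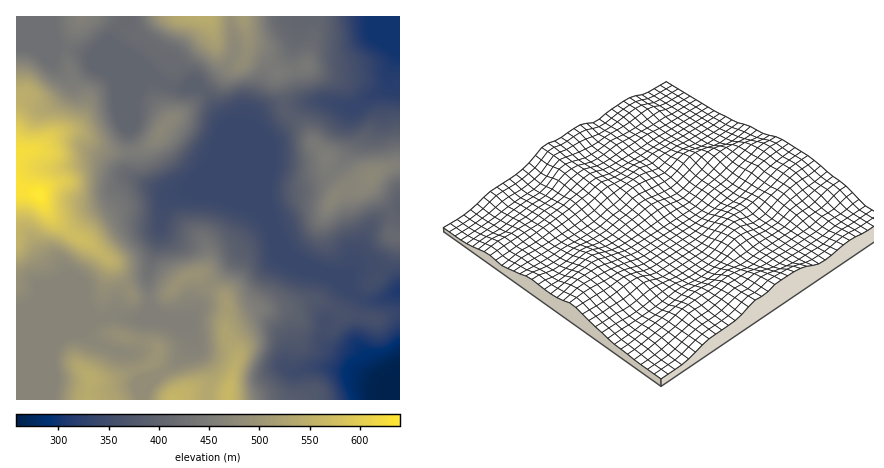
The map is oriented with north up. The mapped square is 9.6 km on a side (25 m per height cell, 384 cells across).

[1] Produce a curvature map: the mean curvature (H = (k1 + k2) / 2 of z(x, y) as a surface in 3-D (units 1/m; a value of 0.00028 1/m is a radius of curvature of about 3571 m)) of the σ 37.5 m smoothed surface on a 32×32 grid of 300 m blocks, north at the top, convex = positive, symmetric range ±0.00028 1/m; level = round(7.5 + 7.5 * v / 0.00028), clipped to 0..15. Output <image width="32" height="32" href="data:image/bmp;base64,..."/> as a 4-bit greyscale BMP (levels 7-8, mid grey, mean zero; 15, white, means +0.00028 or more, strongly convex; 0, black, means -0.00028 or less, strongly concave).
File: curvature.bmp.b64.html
<image width="32" height="32" href="data:image/bmp;base64,Qk12AgAAAAAAAHYAAAAoAAAAIAAAACAAAAABAAQAAAAAAAACAAATCwAAEwsAABAAAAAAAAAAAAAAABEREQAiIiIAMzMzAERERABVVVUAZmZmAHd3dwCIiIgAmZmZAKqqqgC7u7sAzMzMAN3d3QDu7u4A////AHdzvJenRv2lX/aYmq63dnd3cVq6k1Bu+17wKFa+dGZnd3G/2puoIVd58wEjMzRmVnd0+3UzXJRASP8wWYmViHWHdJUzV33HYnvPs1mXhEWVh3dVe/2ZdWOem5FohtQZxXd3d2ZTNFdVvpdFa6Ocvvhnd3d3aFVmY12lzHpmq5iqhnd3eV6m+FV/hriqrHVEFKVndlhMNO1ojdZpdndXjbJUdlI6uAOu/qWXJURVZmi4loQVj/tkmJziOTRnVYd2WOUwbv+3g1MntGtldXmVZXukWP/5NTAmnbaaZlWZU1TvQ86ZxUZSOt2oh1dU34VRikX6hmOJk1h2ZVZ1Rp/Hgjis9UZji7RVRFZ3dIp9+dmUjeirMXpCVnd3d3SoR8q+oYZ6/VRERDRnd3d0ephpnMR0VFVlJbqWRnd3dTacdr3tm7+0WtvKmDR3iHU4rNhWe5u6RNt1v+xjV3d0Kv2YlVmlz/64AC7bxjd3ZGnYMotJkTiblRca79UlZljJh2MqemV3V8Q3aKz5NDMmlCM0Rpif5xjnR2liN2kTaGQhWXRFv1Jplmd2VzGPlp+5yqqqaJkD1hZ3dqpRqvxavPxniGhjRrRXd1mER+WOWFj3aaqFNnZ2NmeWIFz3PZpUmHZTV3d1q4N6Qldp5D2EVpqZNHd3dbzKZV//7PKvcmd6lkZ3"/>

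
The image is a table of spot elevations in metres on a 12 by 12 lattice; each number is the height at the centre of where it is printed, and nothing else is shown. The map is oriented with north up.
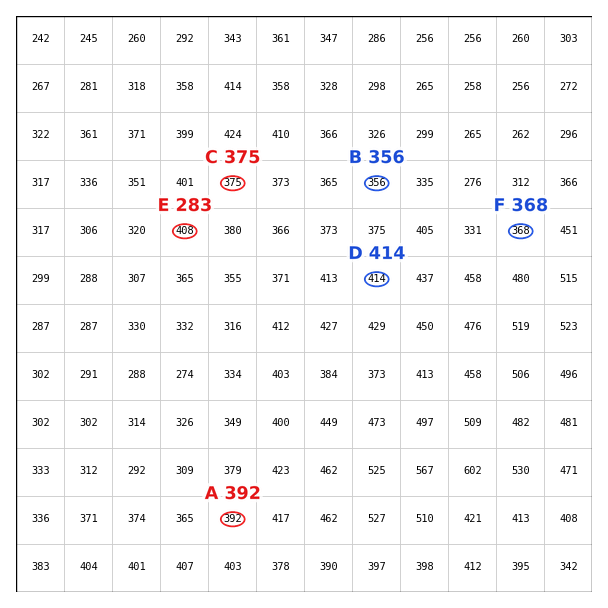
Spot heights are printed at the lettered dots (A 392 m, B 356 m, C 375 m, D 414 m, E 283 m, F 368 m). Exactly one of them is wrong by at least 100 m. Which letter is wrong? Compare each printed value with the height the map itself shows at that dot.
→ E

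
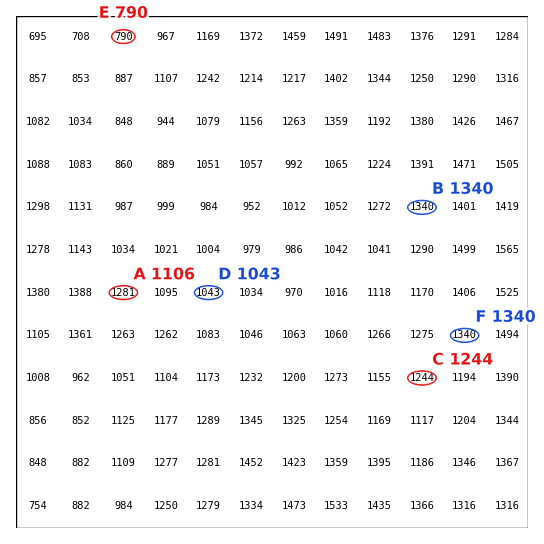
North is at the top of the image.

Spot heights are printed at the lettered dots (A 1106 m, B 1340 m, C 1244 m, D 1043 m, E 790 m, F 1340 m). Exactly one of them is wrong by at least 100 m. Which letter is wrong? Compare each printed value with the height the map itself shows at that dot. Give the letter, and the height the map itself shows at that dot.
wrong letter A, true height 1281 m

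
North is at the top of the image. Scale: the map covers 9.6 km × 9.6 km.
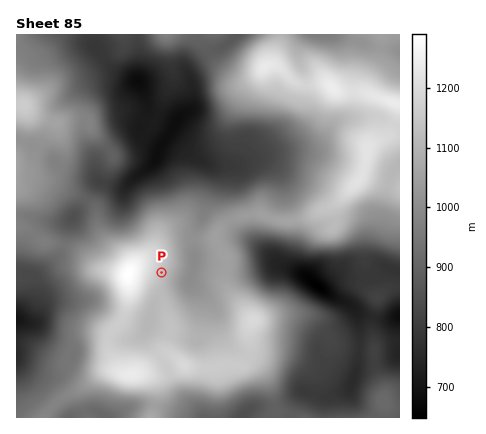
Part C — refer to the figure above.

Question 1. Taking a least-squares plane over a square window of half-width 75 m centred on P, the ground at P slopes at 12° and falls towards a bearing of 109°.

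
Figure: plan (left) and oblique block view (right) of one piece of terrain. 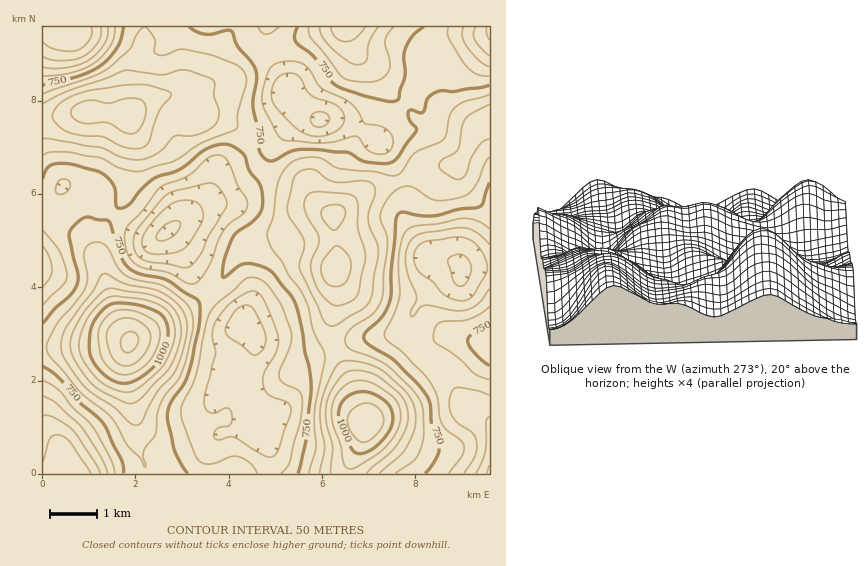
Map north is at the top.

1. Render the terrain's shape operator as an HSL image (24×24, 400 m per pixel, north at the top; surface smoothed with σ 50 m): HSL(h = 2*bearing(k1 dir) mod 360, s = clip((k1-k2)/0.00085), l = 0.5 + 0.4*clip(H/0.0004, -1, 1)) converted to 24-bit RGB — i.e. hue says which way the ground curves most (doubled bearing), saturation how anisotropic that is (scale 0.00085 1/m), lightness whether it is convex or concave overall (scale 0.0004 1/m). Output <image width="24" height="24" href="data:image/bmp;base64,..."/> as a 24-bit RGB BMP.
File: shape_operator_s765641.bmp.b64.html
<image width="24" height="24" href="data:image/bmp;base64,Qk32BgAAAAAAADYAAAAoAAAAGAAAABgAAAABABgAAAAAAMAGAAATCwAAEwsAAAAAAAAAAAAAFzlNShdMVy5NQKA3qes0rdZ4bKZ1daRdL11hXlaZ39HJYUHCJyJWcz9zbGWm1X+b/6iUxo4oPHhGRZuAa7GaqV2OvY55VLRjHAg3LxhAc2iOfbKbxt+PmNE2SbdDa5dvRlhoL2Y2xb4oaDRAMSZfX2eSbDRSjEkm/5Ji9eTWZr2aK62VTcK6XYvd3c/q1KDTYgZqQzFeVJ9NYIZK2uN2seWfSLuMX116ekiLd1iLj6Jhb1hfLVJkLi93sCizxobB3O/f7t/d497tWKrVMcqhKHp4iUND8ApHXSNyqlO0loBXZYo+tftOtOhCVm80Kk8rPl5mc3eapHudl1SJVGE2DCQnNE2k2OnewufK6+zf7NfsqZ7eo3LLKyZfRSArhiswVTlvgUNyuXeJuqeCwPJso9kud3BALKdYHW1xSHlMcoJJlC+ny2ejKI2YBGtjieF90N6tvteZpsaYyFi8uCuToBGiky6EeUtYUDCKWGKprZCwz6m78unQusafccajVcmbEURwQ1CTg8C7DDOl1KLfvIHNHXOBIOEnneqPusylwGhdZyhBgCA9YBpCgjxusXCXT03sc2TdlaDU0qHR7+Tc3c/bqrO8cLuNCi9dJ6XTfIe4GB1SdFo/zlR0nWBOR/8SMbcGj5Qhj0EtjRxxtSJzhUSPaIewgJfNOyy7Ym3Tp3DS3u3r4Ovg7Nvw4s7o0araG0qCETggST4lQhU7doJBbVtCx4929fleV2EROUcEL1cOHylFoWCvo63ljLjxc4DPVXmlKF6XnaXDzuXP3u3lz5vU7t3p1nXq9QDbe0I3DyQkMy9fcZdwWWx/rG5Y89Kst2qDlcCROcJ/DD1LOcyTbtqrNTmuxUHCiKJtL0xWWowus/92VrRTvJOdzZKCrBeu/xfU9Y65K0+ZEDtKjYZbRUxdtnVN3eeIp9apr8XLka7FEEeyQdKYOJA1ExEihUY+lWIsNyIegssYov9bFZIqRH1L1FhVYA1Xgy2H/b3K1j2/IClxS46cXGK+ga7P7+7crdKcjaVfc7ZQIXyVS0GXpEhVEhknPHUygoE/T4Kcw+/F4vvHH3wkDiUciS4xiB9xWkR0139/8HjFW2fHSq7JJqbKeLPM7ebQ1qGxx5q2xMt/Hjk0IB8Tf1MjSC9MSDgsaMWQTeS8gN599MB/mj8cECkKDCcMbz5gW1KTj4e127nVrnbRi3SoVD1cPlYj6P9AoL1Sf7Gb6Z+wbgxhJBISXXIeIC4eQXZYdefKXp2tqa1a20808Sw9p5tHCSsiETYeQ20yM585r6tbw0Oa1kKZoFeiaXq45PLOj89yT3M5kiYvzQC8y3PXhZu7MWuOMOKsK42LZ1B1r4VwmVmO3KGs46O4LC94J0Y7JIM9TH80Xl4fTVsweqNnqI2/nOvaxtvm87TezFeeUDVvN0F6v4e71JbMb6PJU/eqGzQ8OkEql5EybUkzvI0s3oM5jy9qTKiCJbegNkqFp3R6QaSHSq29n8SUftltPIRYwF+z9NT2p0n/hjvYh5GtpW2k2tezdbJyRxhET149c4M6ak08uKFEv7VidnWwmL+II2dFFSUvc7JqgNmjFnugudbO5NPeVkCnRq47QqNlmw7E52/Om5DHqJvZ4Lq2vFlZlDCXfVNpeqZgSnGitMSrruLLT3HU4n25sDxuEUhBKewgPs9TFaiKLeNjZqrA6CzY4XxpMy0QIhoRhNE8cbGKnj+C7Gdg1T9sgEbiyKban6rIOZXSwNfHrNWMKDNjujux6snpfq7th+XdZsGuUJ2XU5gfHCgLKhkJ8DcAxChUOnl8Zsg1PGsvYjxpy7ed6objqXb/3dX229jzZW7trq/P6LnMRyeJPa29tNu7tXe4iLpPNbxBNDhwkB9AYgwcHCQPfqIVp5hCY6qGbb2QU0uOOMzLoMzQf37eUMLQlaDb8LvuvGbYj5C11p7Tr2zyhp/StGd/mlN4076NoLVTEBYjYihn3Uu8umnFZ7xeZ7xdNM1MTKV5NIWwhbpaKJYwN4t8KJBeN21do0B27Dxu0q5ie4pNckRywZKLmW2nioLF4Nro61XTgROFGS8zTIBasXKG0tK8msvDn83DPqyyMitPmsBUTMNgGLZ2K0gwFigTGyATxjct/5hginA0QGU3dbJFdZiPo4Zen4A6oS6NxkrnjEHXRz1ys79hkeVqV9J1q3JtZj1iRIF+fL53cNeESYJnND4tMyUmGSATS0sR99puwquHcKCaYr6ETkyMwF2NuIVuOYaXUDLGrEjsp2jp5Mve5uKjdZ06NE4mflRGWJRQY74wm5cXNE0Y"/>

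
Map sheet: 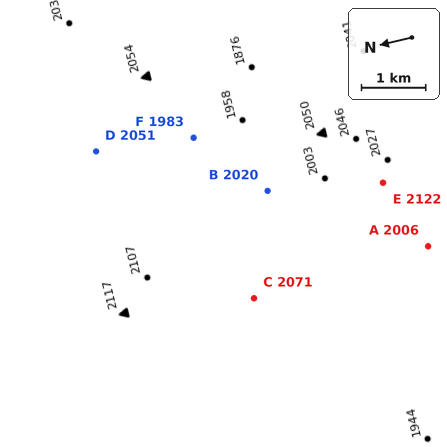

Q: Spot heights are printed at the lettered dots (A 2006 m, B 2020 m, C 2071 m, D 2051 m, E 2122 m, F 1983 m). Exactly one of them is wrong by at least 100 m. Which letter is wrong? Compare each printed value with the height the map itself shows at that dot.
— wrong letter E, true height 1997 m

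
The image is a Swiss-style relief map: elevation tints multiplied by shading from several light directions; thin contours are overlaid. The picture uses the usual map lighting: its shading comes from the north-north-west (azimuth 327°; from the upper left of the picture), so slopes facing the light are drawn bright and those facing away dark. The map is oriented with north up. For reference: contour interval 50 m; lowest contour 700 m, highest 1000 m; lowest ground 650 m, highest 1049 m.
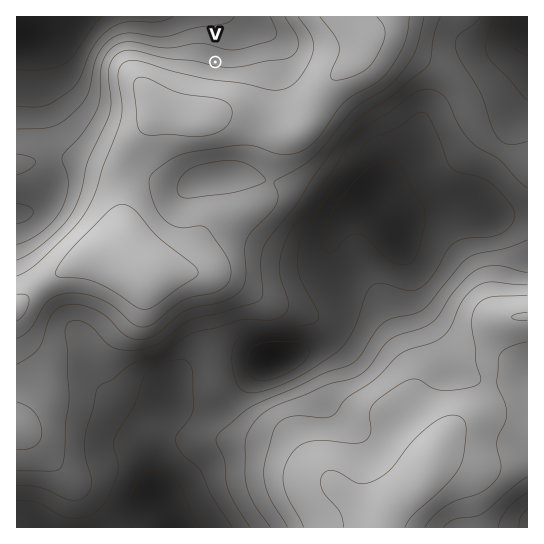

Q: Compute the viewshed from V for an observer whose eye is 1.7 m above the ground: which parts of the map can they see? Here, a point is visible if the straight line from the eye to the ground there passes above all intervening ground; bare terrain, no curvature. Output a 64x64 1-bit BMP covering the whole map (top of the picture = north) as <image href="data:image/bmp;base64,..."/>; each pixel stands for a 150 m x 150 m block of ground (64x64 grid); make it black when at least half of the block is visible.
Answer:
<image width="64" height="64" href="data:image/bmp;base64,Qk0+AgAAAAAAAD4AAAAoAAAAQAAAAEAAAAABAAEAAAAAAAACAAATCwAAEwsAAAIAAAAAAAAA////AAAAAAAAAAAAAAAAAAAAAAAAAAAAAAAAAAAAAAAAAAAAAAAAAAAAAAAAAAAAAAAAAAAAAAAAAAAAAAAAAAAAAAAAAAAAAAAAAAAAAAAAAAAAAAAAAAAAAAAAAAAAAAAAAAAAAAAAAAAAAAAAAAAAAAAAAAAAAAAAAAAAAAAAAAAAAAAAAAAAAAAAAAAAAAAAAAAAAAAAAAAAAAAAAAAAAAAAAAAAAAAAAAAAAAAAAAAAAAAAAAAAAAAAAAAAAAAAAAAAAAAAAAAAAAAAAAAAAAAAAAAAAAAAAAAAAAAAAAAAAAAAAAAAAAAAAAAAAAAAAAAAAAAAAAAAAAAAAAAAAAAAAAAAAAAAAAAAAAAAAAAAAAAAAAAAAAAAAAAAAAAAAAAAAAAAAAAAAAAAAAAAAAAAAAAAAAAAAAAAAAAAAAAAAAAAAAAAAAAAAAAAAAAAAAAAAAAAAAAAAAAAAAAAAAAAAAAAAAAAAAAAAAAAAAAAAAAAAAAAAAAAAAAAAAAAAAAAAAAAAAAAAAAAAAAAAAAAAAAAAAAAAAAAAAAAAAAAAAAAAAAAAAAAAAAAAAAAAAAAAAAAAAAACAAAAAAAAMAcAAAAAAB/+B4AAAAAAP/+PgAAAAABgf8/AAAAAAAB//8AAAAAAAD//wAAAAAAAH//AAAAAAAAf/8AAAAAAAB//gAAAA=="/>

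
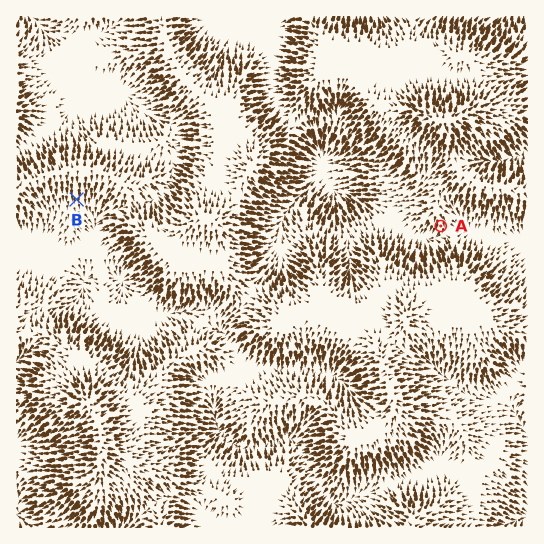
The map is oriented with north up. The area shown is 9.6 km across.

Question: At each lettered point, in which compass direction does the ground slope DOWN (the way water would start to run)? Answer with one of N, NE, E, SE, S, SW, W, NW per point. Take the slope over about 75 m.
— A S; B S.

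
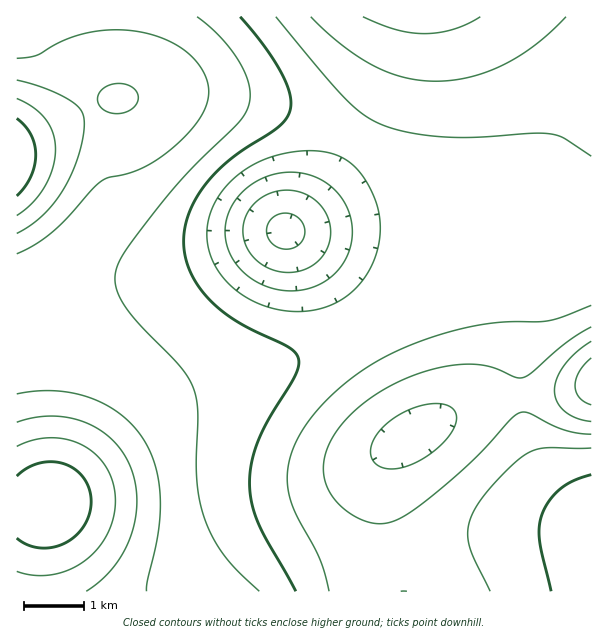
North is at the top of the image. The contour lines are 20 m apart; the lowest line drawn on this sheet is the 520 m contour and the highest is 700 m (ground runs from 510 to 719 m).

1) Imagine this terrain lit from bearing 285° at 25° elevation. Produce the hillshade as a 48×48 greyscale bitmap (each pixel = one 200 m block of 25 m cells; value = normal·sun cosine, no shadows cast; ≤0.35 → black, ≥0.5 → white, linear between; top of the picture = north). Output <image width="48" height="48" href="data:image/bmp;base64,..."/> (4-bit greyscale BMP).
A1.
<image width="48" height="48" href="data:image/bmp;base64,Qk32BAAAAAAAAHYAAAAoAAAAMAAAADAAAAABAAQAAAAAAIAEAAATCwAAEwsAABAAAAAAAAAAAAAAABEREQAiIiIAMzMzAERERABVVVUAZmZmAHd3dwCIiIgAmZmZAKqqqgC7u7sAzMzMAN3d3QDu7u4A////AHZlVURVZnd3d2ZlVEVVZmd4iImZmZmIiHdlVEREVmd3ZmZVVVVWZnd4iImZmZmIiHdlRDM0RWZmZmZVVVVmZneIiJmZmZiIiIdlRDMzNFZmZmZVVVVmZ3eIiZmZmYiIiIdlRDMjNEVmZmVVVVZmd3iImZmZmYiIiIh2VDMiM0VmZlVVVVZmd4iJmZmZmZiIiJh2VDMiM0VWZVVVVVZmd4iZmZmZmZiIiJmGVDMiM0RWZVVVVVVmd4iZmqqpmZmIiKmHZUMzM0RWVVVVVVVmd4iZqqqqqZmYiKmHZUMzM0VWVVVERFVWZ3iZqqqqqpmYiKmXZVRDNEVmZVVERERVZniJmqqqqpmZmaqYdlRERFVmZVVERERFVmeJmqqqqpmZmaqYdmVUVVZmZVVUREREVWd4maqqqpiIiamYd2VVVWZmZlVURERERVZ3iZqqqZh3eJmYd2ZmZmZmZmVVRERERFVneJmamYZlZ5mYh3ZmZnd2ZmZVVEREREVWd4iZmHVEVpiIh3d3d3d3ZmZlVVREREVVZ3iIiGQzRYiId3d3d3d3dmZmZVVURERVZneIh2QiI3d3d3d3d3d3d2ZmZmVVVVVVVmd3d2QhEnd3d3d3d3d3d3dmZmZmVVVVVmZ3d2UxEXd3d3d3d3d3d3d3d3d2ZmVVVmZnd3ZCEHd3d3d3d3d3d3d3d3d3d2ZmZmZmd3ZUInd3d3d3d3dmZmd3iIiIh3dmZmZmd3dlQ3d3d3d3d3ZmZmZ3iJmZmId3ZmZmd3d2ZXd3d3d3d2ZmVWZ3iZqqmYh3d3Z3d3d3dnd3d3d3dmZVVVVniau7qpiHd3d3d3d3d2Z3d3d3ZmVUREVniru7upmId3d3d3d3d1Vmd3d2ZlVEMzRXirzMu6mIh3d3d3d3d0RVZ3d2ZlRDIjNWirzMy6mYh3d3d3d3dzM0VndmZVQyIiNGibzMy6mYh3d3d3d3dyIzRWdmZUQyERI1eavMu6mYh3d3d3d3dyIiNGZmZUMyERI1eKu7uqmIh3d3d3d3dxESNFZmVUMyERI0aJqqqpmIh3d3d3d3dxERI1ZmVUMyERI0Z4mqqZiId3d3d3d3dxERI0ZmZUQyIiI0VoiZmYiId3d3d3d3dyESI1ZmZVQzIiM0VniIiIiId3d3d3d3dyIiNFZmZVRDMzNEVmd4iIh3d3d3d3d3dzMzNFZ2ZVVEMzREVmd3d3d3eIiIiHd3d0Q0RWd2ZlVEREREVWZnd3d3iIiIiIh3d1RFVnd3ZlVVRERFVWZmd3d3iIiIiIiHd2VWZ3d3ZmVVVURFVVZmZ3d3iIiIiIiId2ZneIh3dmZVVVVVVVZmZ3d3iIiIiIiIh3d4iIiHdmZlVVVVVVZmZ3d4iIiIiIiIiIiImIiHd2ZmVVVVVVVmZ3d4iIiIiIiIiJmZmYiHd3ZmVVVVVVVmZ3d4iIiJmZiIiJmZmYiId3ZmVVVVVVVmZ3d4iIiZmZmIiJmZmYiId3dmVVVVVVVmZ3d4iImZmZmYiJmZmIiId3dmZVVVVVVmd3d4iImZmZmZiA=="/>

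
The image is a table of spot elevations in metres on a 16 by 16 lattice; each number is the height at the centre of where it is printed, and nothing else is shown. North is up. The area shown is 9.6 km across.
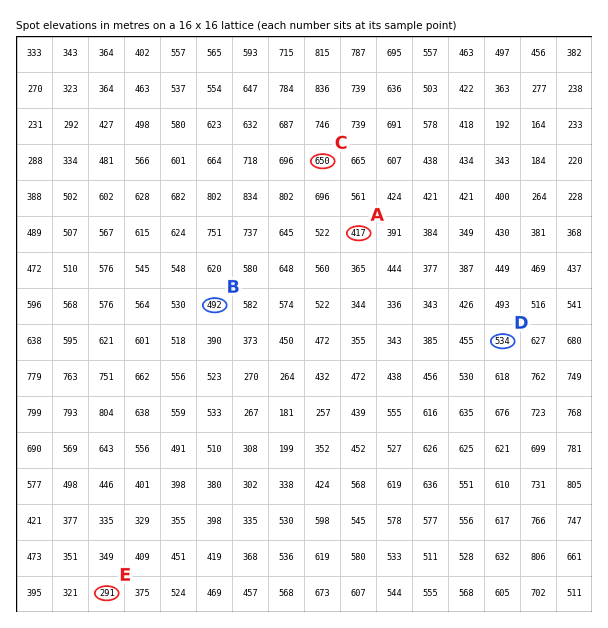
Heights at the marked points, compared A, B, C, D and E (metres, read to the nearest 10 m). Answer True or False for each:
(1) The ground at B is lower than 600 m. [True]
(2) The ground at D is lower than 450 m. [False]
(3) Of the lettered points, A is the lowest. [False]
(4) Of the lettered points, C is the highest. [True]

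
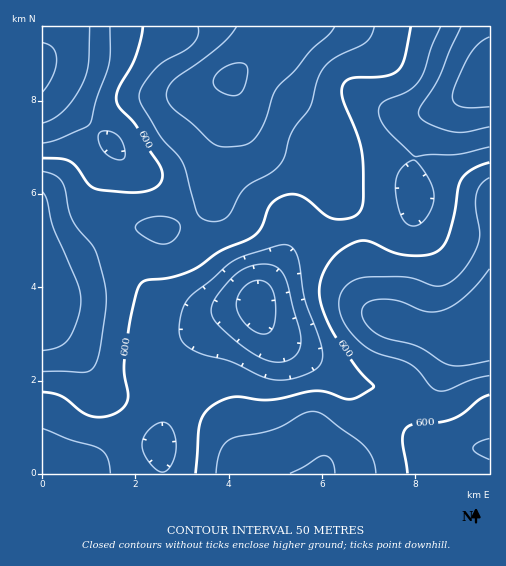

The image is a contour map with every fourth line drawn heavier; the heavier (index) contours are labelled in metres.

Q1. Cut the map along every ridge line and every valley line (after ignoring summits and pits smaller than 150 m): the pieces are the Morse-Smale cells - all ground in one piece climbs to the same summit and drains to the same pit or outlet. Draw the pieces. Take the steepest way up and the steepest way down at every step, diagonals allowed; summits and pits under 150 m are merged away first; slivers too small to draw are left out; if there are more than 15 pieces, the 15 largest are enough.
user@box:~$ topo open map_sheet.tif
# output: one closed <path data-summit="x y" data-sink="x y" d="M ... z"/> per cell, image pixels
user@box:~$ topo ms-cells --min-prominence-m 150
<path data-summit="230 79" data-sink="256 303" d="M234 87l1 15-12 34-8 60-4 7-10 10-36 17-13-2-25 0-9 2-30 20-41 19-5 5 1 200 119 0-2-32 8-36 0-33 2-10 9-13 35-31 12-6 29-8 5-12 11-16 22-26 62-20-7-24-22-47-7-7-47-9-14-6-8-9-4-7z"/><path data-summit="467 335" data-sink="256 303" d="M355 231l-42 12-20 8-22 26-11 16-5 12-29 8-12 6-35 31-9 13-2 10 0 33-8 36 3 32 157 0 8-10 28-16 23-25 36-20 15-12 24-46 9-9-35-4-40-12-8-5-8-8-4-12-6-40z"/><path data-summit="230 79" data-sink="43 66" d="M277 26l-235 1 1 246 4-4 41-19 30-20 9-2 25 0 13 2 27-12 19-15 5-12 7-55 12-34 0-9-5-14 44-34 4-9z"/><path data-summit="467 335" data-sink="489 79" d="M489 81l-9 3-43 27-11 11-7 19-7 30 0 13 3 12-3 14-7 6-11 6-38 9 12 64 4 12 8 8 8 5 40 12 35 4-9 9-18 37-8 12-49 29-23 25-28 16-7 10 169-1z"/><path data-summit="230 79" data-sink="489 79" d="M489 26l-211 0-4 19-44 34 9 19 7 24 4 7 8 9 14 6 47 9 7 7 22 47 7 24 39-9 11-6 7-6 3-10-3-16 0-13 7-30 7-19 11-11 53-31z"/>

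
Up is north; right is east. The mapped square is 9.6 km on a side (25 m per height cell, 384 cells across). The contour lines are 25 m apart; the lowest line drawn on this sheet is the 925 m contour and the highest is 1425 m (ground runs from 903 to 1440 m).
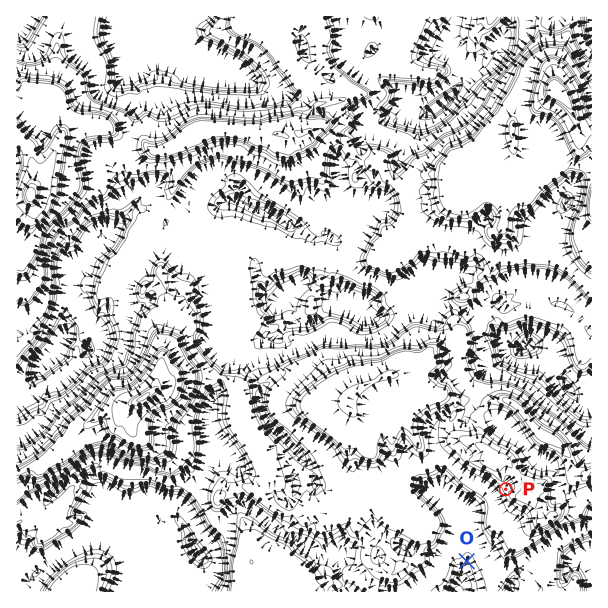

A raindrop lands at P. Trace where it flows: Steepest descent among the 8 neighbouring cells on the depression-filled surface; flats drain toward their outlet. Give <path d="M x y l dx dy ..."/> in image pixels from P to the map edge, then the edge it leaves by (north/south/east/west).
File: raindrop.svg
<path d="M506 489l-3 3-6 0-11 11-3 0-4 4-8 0-9 9 0 5 2 1 0 15-3 3 0 3 6 6 0 21-5 6 0 6-3 6-3 3"/>
exit: south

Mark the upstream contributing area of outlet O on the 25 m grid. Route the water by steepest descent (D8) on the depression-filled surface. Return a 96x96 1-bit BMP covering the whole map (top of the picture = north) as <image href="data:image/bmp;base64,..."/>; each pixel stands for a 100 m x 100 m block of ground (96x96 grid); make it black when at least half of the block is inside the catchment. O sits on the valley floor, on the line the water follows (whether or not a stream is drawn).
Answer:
<image width="96" height="96" href="data:image/bmp;base64,Qk2+BAAAAAAAAD4AAAAoAAAAYAAAAGAAAAABAAEAAAAAAIAEAAATCwAAEwsAAAIAAAAAAAAA////AAAAAAAAAAAAAAAAAAAAAAAAAAAAAAAAAAAAAAAAAAAAAAAAAAAAAAAAAAAAAAAAAAAAAAAAAAAAAAAAAAAAAAAAAAAAAAAAAAAAAAAAAAAAAAAAAAAgAAAAAAAAAAAAAADgAAAAAAAAAAAAAAPgAAAAAAAAAAAAAAfwAAAAAAAAAAAAAA/8AAAAAAAAAAAAAA/+AAAAAAAAAAAAAB//gAAAAAAAAAAAAD//wAAAAAAAAAAAAH//4AAAAAAAAAAAAf//8AAAAAAAAAAAA////AAAAAAAAAAAB///+AAAAAAAAAAAB///8AAAAAAAAAAAB///4AAAAAAAAAAAD///4AAAAAAAAAAAD//+wAAAAAAAAAAAH//+AAAAAAAAAAAAH//+AAAAAAAAAAAAP//4AAAAAAAAAAAAP//AAAAAAAAAAAAAP/+AAAAAAAAAAAAAf/+AAAAAAAAAAAAAf/8AAAAAAAAAAAAA//+AAAAAAAAAAAAA//+AAAAAAAAAAAAB//+AAAAAAAAAAAAB//8AAAAAAAAAAAAA//gAAAAAAAAAAAAAP8AAAAAAAAAAAAAAD8AAAAAAAAAAAAAAAAAAAAAAAAAAAAAAAAAAAAAAAAAAAAAAAAAAAAAAAAAAAAAAAAAAAAAAAAAAAAAAAAAAAAAAAAAAAAAAAAAAAAAAAAAAAAAAAAAAAAAAAAAAAAAAAAAAAAAAAAAAAAAAAAAAAAAAAAAAAAAAAAAAAAAAAAAAAAAAAAAAAAAAAAAAAAAAAAAAAAAAAAAAAAAAAAAAAAAAAAAAAAAAAAAAAAAAAAAAAAAAAAAAAAAAAAAAAAAAAAAAAAAAAAAAAAAAAAAAAAAAAAAAAAAAAAAAAAAAAAAAAAAAAAAAAAAAAAAAAAAAAAAAAAAAAAAAAAAAAAAAAAAAAAAAAAAAAAAAAAAAAAAAAAAAAAAAAAAAAAAAAAAAAAAAAAAAAAAAAAAAAAAAAAAAAAAAAAAAAAAAAAAAAAAAAAAAAAAAAAAAAAAAAAAAAAAAAAAAAAAAAAAAAAAAAAAAAAAAAAAAAAAAAAAAAAAAAAAAAAAAAAAAAAAAAAAAAAAAAAAAAAAAAAAAAAAAAAAAAAAAAAAAAAAAAAAAAAAAAAAAAAAAAAAAAAAAAAAAAAAAAAAAAAAAAAAAAAAAAAAAAAAAAAAAAAAAAAAAAAAAAAAAAAAAAAAAAAAAAAAAAAAAAAAAAAAAAAAAAAAAAAAAAAAAAAAAAAAAAAAAAAAAAAAAAAAAAAAAAAAAAAAAAAAAAAAAAAAAAAAAAAAAAAAAAAAAAAAAAAAAAAAAAAAAAAAAAAAAAAAAAAAAAAAAAAAAAAAAAAAAAAAAAAAAAAAAAAAAAAAAAAAAAAAAAAAAAAAAAAAAAAAAAAAAAAAAAAAAAAAAAAAAAAAAAAAAAAAAAAAAAAAAAAAAAAAAAAAAAAAAAAAAAAAAAAAAAAAAAAAAAAAAAAAAAAAAAAAAAAAAAAAAAAAAAAAAAAAAAAAAAAAAAAAAAAAAAAAAAAAAAAAAAAA="/>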